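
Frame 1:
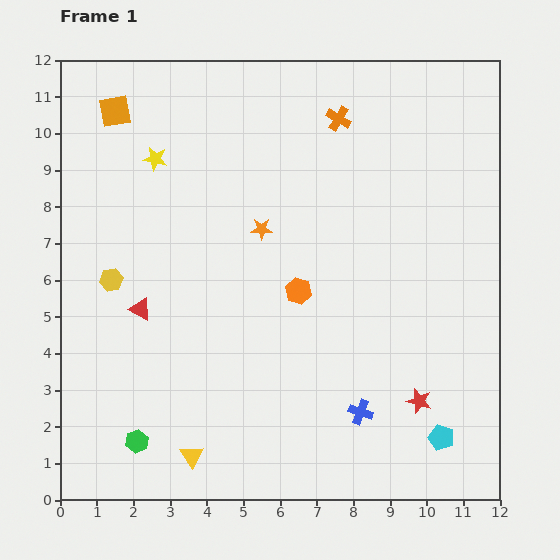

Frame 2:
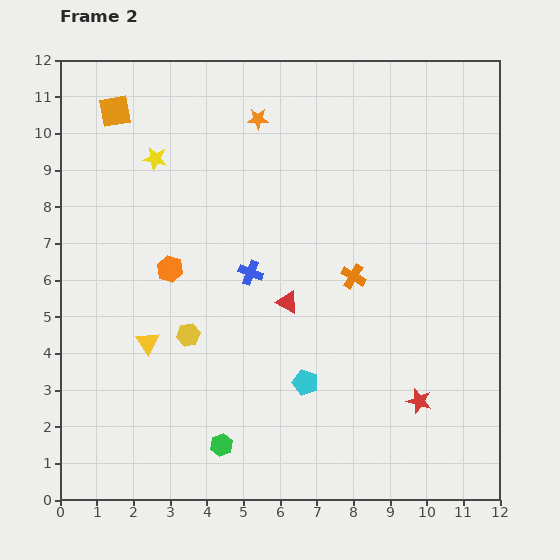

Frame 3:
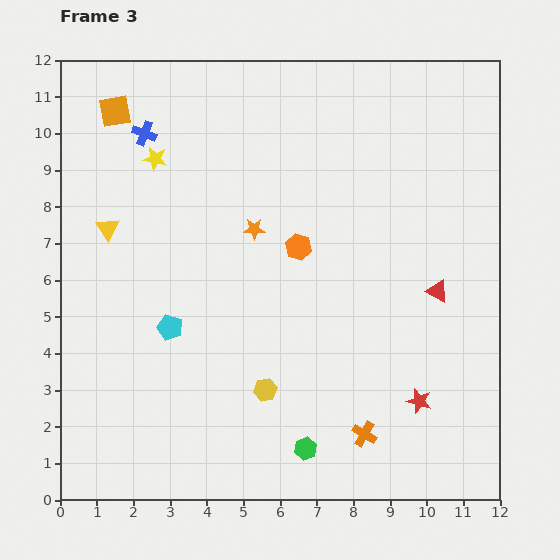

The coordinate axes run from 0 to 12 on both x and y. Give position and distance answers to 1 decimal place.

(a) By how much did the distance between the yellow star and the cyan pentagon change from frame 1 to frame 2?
-3.6

Distance in frame 1: 10.9. Distance in frame 2: 7.3.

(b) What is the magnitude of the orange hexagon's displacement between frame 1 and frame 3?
1.2

The orange hexagon moved from (6.5, 5.7) to (6.5, 6.9), a distance of √(0.0² + 1.2²) ≈ 1.2.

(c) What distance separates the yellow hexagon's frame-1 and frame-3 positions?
5.2

The yellow hexagon moved from (1.4, 6.0) to (5.6, 3.0), a distance of √(4.2² + 3.0²) ≈ 5.2.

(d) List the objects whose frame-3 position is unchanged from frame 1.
the yellow star, the red star, the orange square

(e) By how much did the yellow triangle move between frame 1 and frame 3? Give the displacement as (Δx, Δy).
(-2.3, 6.2)

The yellow triangle was at (3.6, 1.2) in frame 1 and (1.3, 7.4) in frame 3.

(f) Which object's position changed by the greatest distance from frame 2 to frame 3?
the blue cross

(moved 4.8; next 4.3)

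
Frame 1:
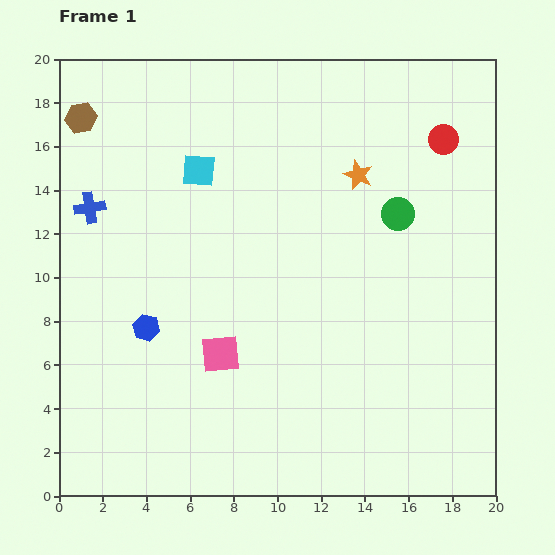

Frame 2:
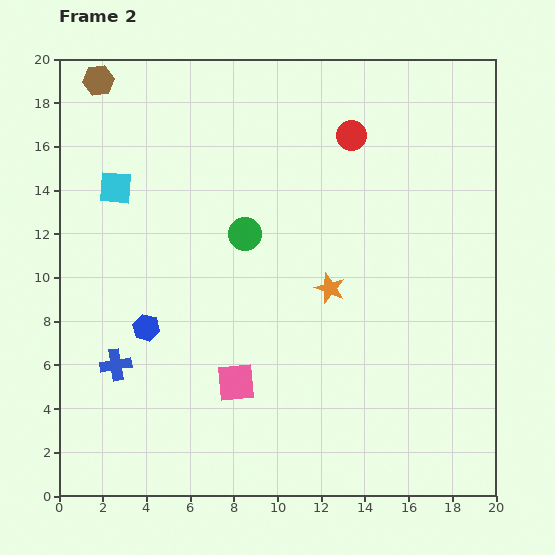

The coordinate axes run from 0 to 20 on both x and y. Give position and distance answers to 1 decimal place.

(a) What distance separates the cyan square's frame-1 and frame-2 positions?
3.9

The cyan square moved from (6.4, 14.9) to (2.6, 14.1), a distance of √(3.8² + 0.8²) ≈ 3.9.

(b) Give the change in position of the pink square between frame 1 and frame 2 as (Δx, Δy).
(0.7, -1.3)

The pink square was at (7.4, 6.5) in frame 1 and (8.1, 5.2) in frame 2.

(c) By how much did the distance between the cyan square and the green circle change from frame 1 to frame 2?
-3.0

Distance in frame 1: 9.3. Distance in frame 2: 6.3.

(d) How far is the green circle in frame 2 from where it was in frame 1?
7.1

The green circle moved from (15.5, 12.9) to (8.5, 12.0), a distance of √(7.0² + 0.9²) ≈ 7.1.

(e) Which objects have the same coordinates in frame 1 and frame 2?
the blue hexagon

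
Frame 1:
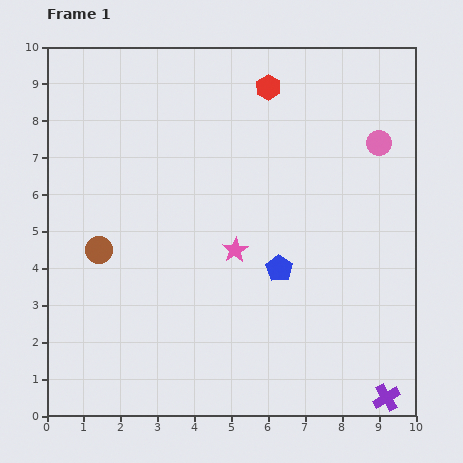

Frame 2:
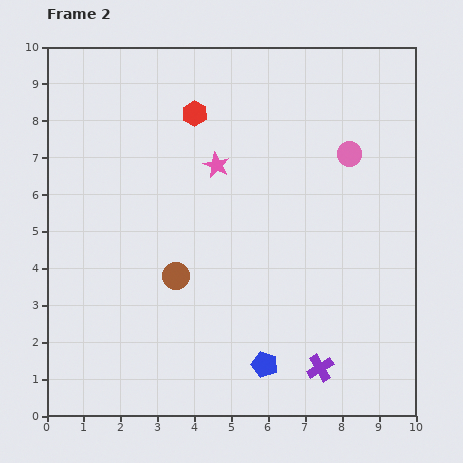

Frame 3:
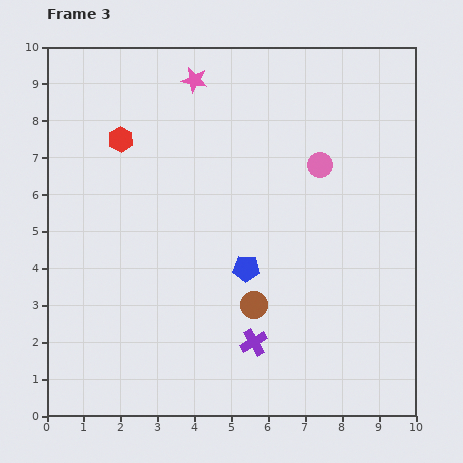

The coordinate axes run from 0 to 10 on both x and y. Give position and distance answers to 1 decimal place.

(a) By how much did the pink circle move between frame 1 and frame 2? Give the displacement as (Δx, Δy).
(-0.8, -0.3)

The pink circle was at (9.0, 7.4) in frame 1 and (8.2, 7.1) in frame 2.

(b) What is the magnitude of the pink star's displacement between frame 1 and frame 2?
2.4

The pink star moved from (5.1, 4.5) to (4.6, 6.8), a distance of √(0.5² + 2.3²) ≈ 2.4.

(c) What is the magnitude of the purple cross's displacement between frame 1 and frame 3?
3.9

The purple cross moved from (9.2, 0.5) to (5.6, 2.0), a distance of √(3.6² + 1.5²) ≈ 3.9.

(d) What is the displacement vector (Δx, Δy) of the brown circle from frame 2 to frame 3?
(2.1, -0.8)

The brown circle was at (3.5, 3.8) in frame 2 and (5.6, 3.0) in frame 3.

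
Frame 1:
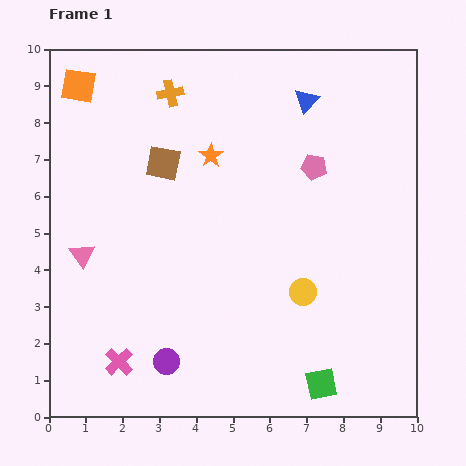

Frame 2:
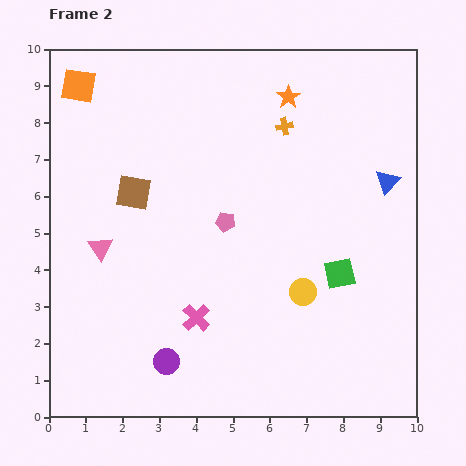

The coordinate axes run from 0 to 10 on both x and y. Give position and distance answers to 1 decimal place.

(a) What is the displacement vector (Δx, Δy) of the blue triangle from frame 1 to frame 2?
(2.2, -2.2)

The blue triangle was at (7.0, 8.6) in frame 1 and (9.2, 6.4) in frame 2.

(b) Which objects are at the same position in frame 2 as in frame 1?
the yellow circle, the purple circle, the orange square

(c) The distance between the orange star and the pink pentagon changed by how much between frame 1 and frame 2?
+1.0

Distance in frame 1: 2.8. Distance in frame 2: 3.8.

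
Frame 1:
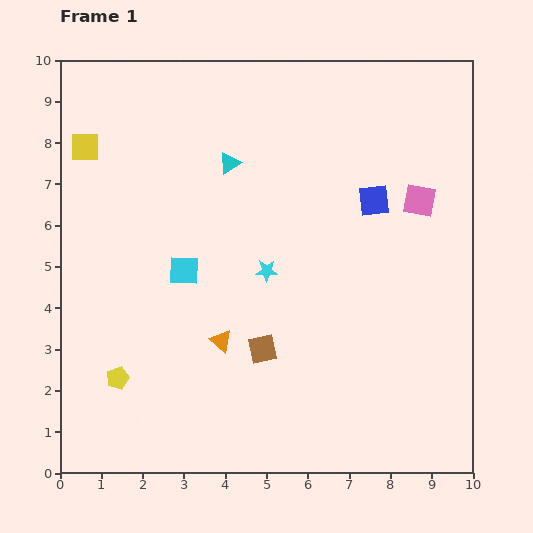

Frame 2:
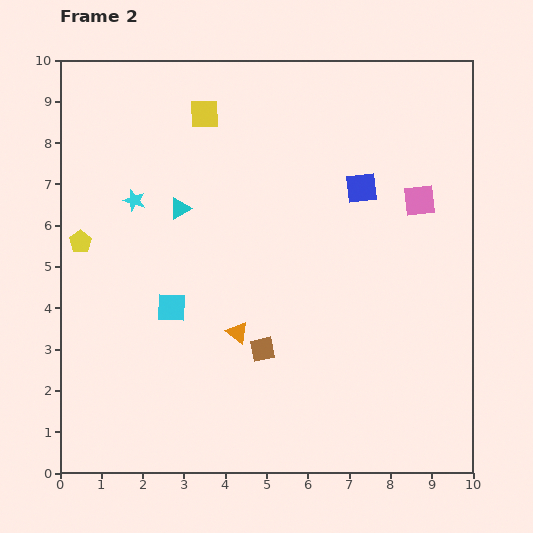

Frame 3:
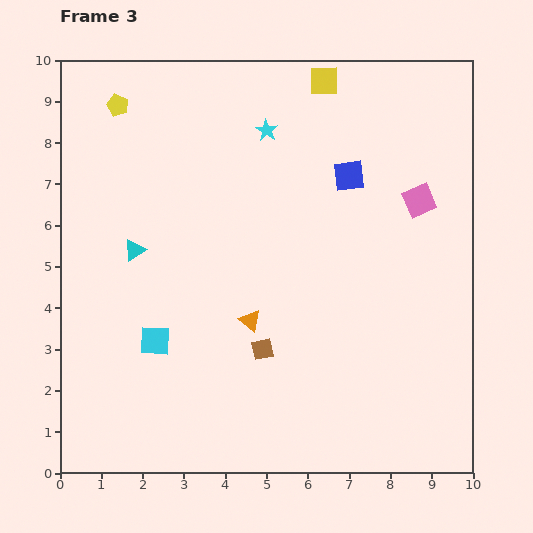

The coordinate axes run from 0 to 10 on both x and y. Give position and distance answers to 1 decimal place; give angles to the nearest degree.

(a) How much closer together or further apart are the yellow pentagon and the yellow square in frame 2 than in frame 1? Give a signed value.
-1.4

Distance in frame 1: 5.7. Distance in frame 2: 4.3.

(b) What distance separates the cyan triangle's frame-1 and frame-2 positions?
1.6

The cyan triangle moved from (4.1, 7.5) to (2.9, 6.4), a distance of √(1.2² + 1.1²) ≈ 1.6.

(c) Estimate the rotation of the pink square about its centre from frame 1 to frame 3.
33° counter-clockwise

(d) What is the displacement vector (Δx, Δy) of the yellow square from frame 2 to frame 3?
(2.9, 0.8)

The yellow square was at (3.5, 8.7) in frame 2 and (6.4, 9.5) in frame 3.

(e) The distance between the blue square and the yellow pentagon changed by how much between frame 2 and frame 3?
-1.0

Distance in frame 2: 6.9. Distance in frame 3: 5.9.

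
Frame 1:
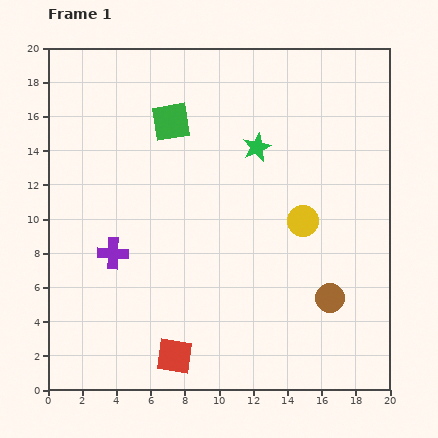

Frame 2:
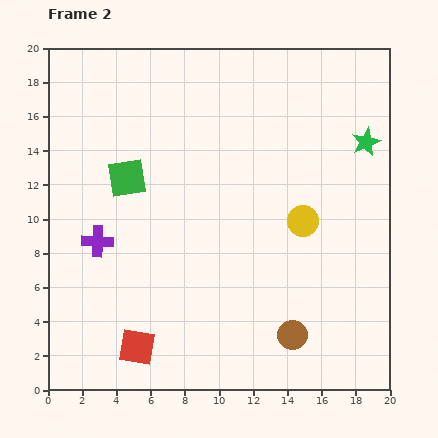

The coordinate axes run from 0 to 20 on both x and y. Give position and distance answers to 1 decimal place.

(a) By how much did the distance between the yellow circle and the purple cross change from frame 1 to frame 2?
+0.8

Distance in frame 1: 11.3. Distance in frame 2: 12.1.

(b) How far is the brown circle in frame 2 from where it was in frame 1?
3.1

The brown circle moved from (16.5, 5.4) to (14.3, 3.2), a distance of √(2.2² + 2.2²) ≈ 3.1.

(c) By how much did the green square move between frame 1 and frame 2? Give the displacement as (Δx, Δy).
(-2.6, -3.3)

The green square was at (7.2, 15.7) in frame 1 and (4.6, 12.4) in frame 2.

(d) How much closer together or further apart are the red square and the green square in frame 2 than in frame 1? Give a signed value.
-3.8

Distance in frame 1: 13.7. Distance in frame 2: 9.9.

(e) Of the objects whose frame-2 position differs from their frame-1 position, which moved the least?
the purple cross

(moved 1.1)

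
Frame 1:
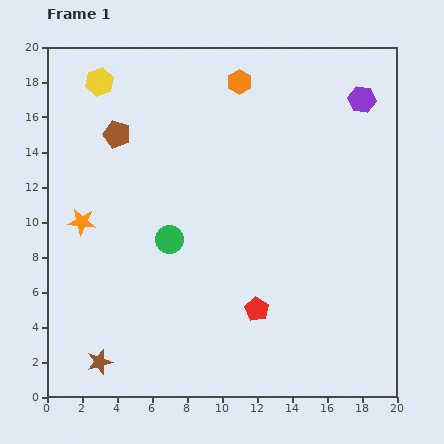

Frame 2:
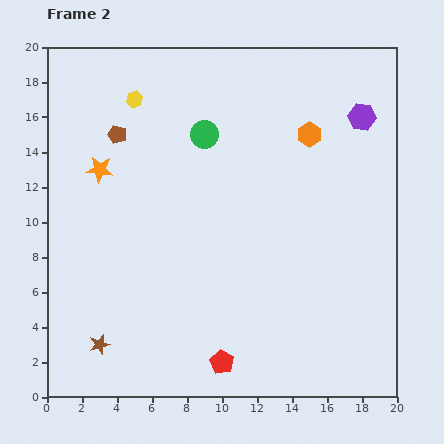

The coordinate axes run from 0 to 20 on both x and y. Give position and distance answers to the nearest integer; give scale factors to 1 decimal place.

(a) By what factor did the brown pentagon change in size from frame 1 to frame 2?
0.7×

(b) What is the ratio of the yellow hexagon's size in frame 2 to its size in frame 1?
0.6×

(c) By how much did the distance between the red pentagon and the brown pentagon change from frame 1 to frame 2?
+1

Distance in frame 1: 13. Distance in frame 2: 14.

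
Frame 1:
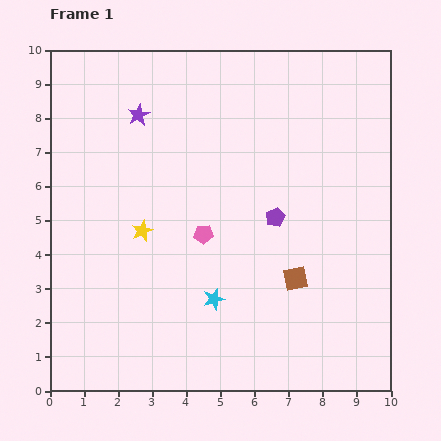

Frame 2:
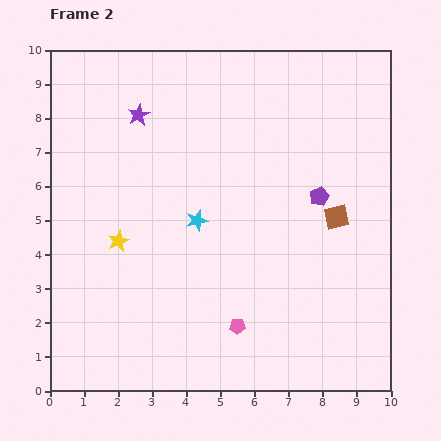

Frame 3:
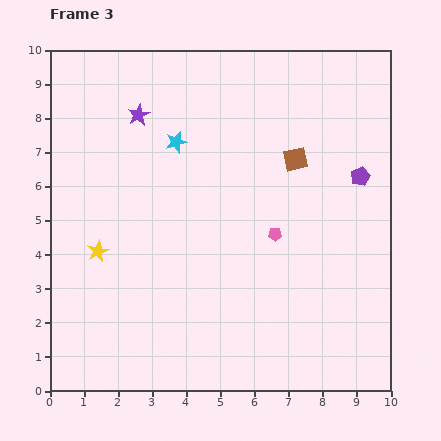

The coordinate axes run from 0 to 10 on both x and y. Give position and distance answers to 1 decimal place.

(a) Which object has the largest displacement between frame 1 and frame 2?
the pink pentagon

(moved 2.9; next 2.4)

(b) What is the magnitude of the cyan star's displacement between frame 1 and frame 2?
2.4

The cyan star moved from (4.8, 2.7) to (4.3, 5.0), a distance of √(0.5² + 2.3²) ≈ 2.4.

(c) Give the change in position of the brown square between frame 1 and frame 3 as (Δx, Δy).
(0.0, 3.5)

The brown square was at (7.2, 3.3) in frame 1 and (7.2, 6.8) in frame 3.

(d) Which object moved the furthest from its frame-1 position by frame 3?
the cyan star

(moved 4.7; next 3.5)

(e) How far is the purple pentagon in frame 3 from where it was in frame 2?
1.3

The purple pentagon moved from (7.9, 5.7) to (9.1, 6.3), a distance of √(1.2² + 0.6²) ≈ 1.3.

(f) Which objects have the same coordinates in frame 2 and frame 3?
the purple star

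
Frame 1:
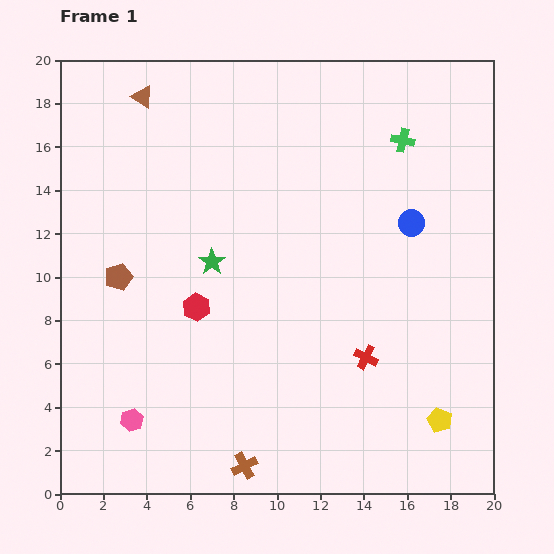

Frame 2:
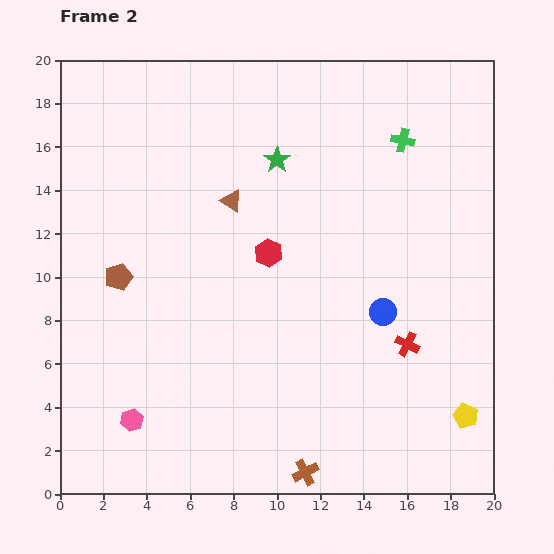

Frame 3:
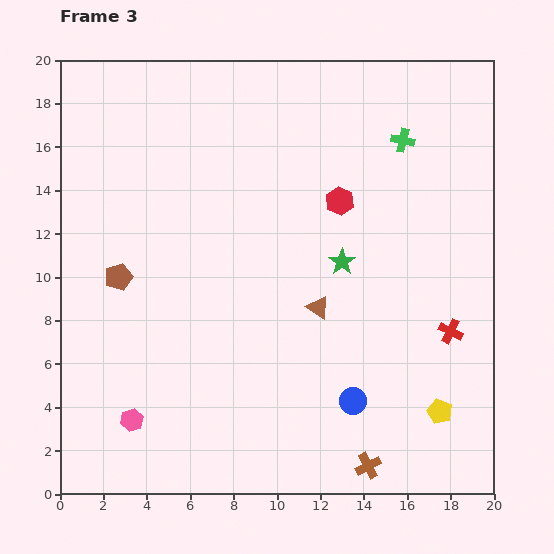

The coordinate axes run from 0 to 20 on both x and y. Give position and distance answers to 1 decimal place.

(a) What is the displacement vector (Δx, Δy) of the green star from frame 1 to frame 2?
(3.0, 4.7)

The green star was at (7.0, 10.7) in frame 1 and (10.0, 15.4) in frame 2.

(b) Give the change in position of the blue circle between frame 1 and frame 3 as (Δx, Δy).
(-2.7, -8.2)

The blue circle was at (16.2, 12.5) in frame 1 and (13.5, 4.3) in frame 3.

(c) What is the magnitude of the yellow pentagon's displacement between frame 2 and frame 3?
1.2

The yellow pentagon moved from (18.7, 3.6) to (17.5, 3.8), a distance of √(1.2² + 0.2²) ≈ 1.2.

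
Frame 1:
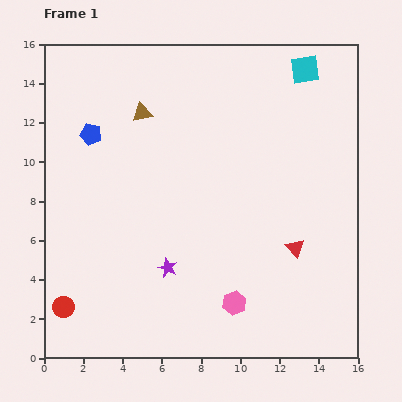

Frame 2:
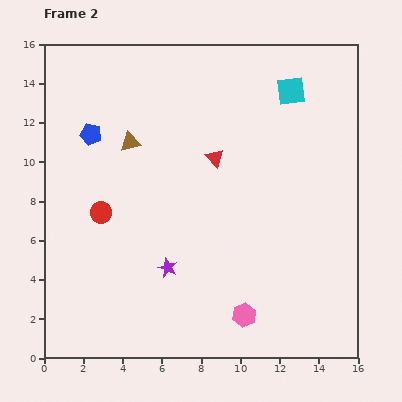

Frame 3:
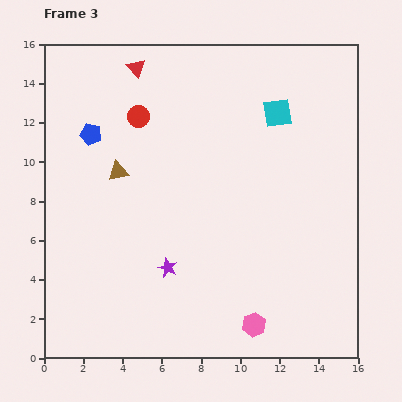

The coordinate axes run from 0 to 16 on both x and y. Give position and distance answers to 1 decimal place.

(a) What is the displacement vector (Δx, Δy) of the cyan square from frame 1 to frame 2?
(-0.7, -1.1)

The cyan square was at (13.3, 14.7) in frame 1 and (12.6, 13.6) in frame 2.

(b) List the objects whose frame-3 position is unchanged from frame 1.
the blue pentagon, the purple star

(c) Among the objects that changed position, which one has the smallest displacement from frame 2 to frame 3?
the pink hexagon

(moved 0.7)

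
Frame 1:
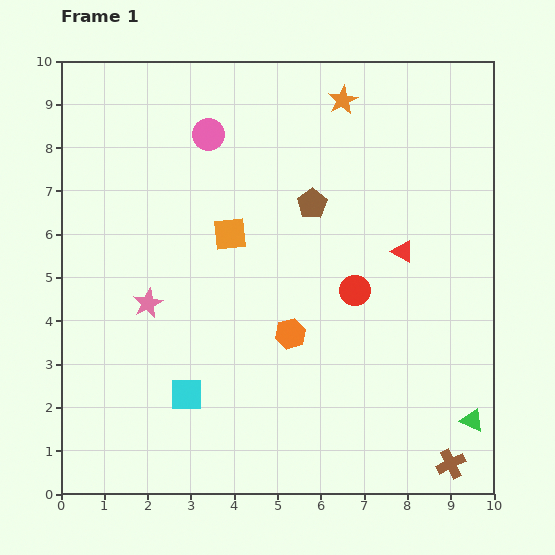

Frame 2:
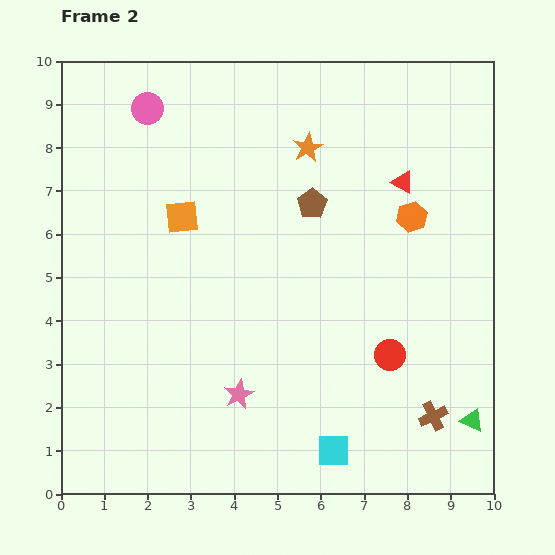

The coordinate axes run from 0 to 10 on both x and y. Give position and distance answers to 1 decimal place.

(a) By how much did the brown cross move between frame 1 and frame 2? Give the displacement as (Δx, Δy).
(-0.4, 1.1)

The brown cross was at (9.0, 0.7) in frame 1 and (8.6, 1.8) in frame 2.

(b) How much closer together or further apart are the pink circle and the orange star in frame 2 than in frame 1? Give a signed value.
+0.6

Distance in frame 1: 3.2. Distance in frame 2: 3.8.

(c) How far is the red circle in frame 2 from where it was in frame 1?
1.7

The red circle moved from (6.8, 4.7) to (7.6, 3.2), a distance of √(0.8² + 1.5²) ≈ 1.7.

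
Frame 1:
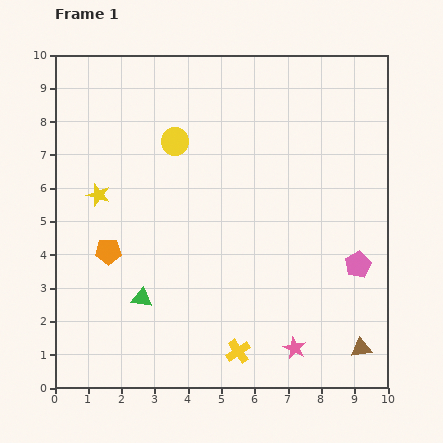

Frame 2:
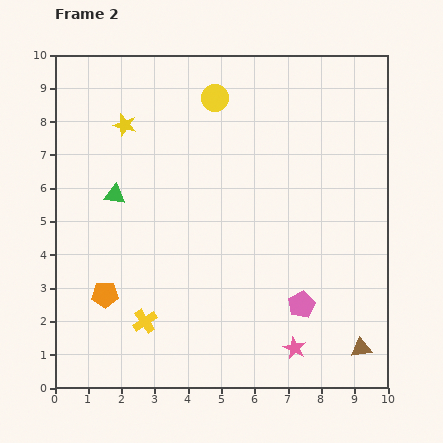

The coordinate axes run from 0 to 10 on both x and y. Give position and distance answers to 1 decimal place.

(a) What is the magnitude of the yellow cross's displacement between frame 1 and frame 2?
2.9

The yellow cross moved from (5.5, 1.1) to (2.7, 2.0), a distance of √(2.8² + 0.9²) ≈ 2.9.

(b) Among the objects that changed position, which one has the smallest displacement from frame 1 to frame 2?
the orange pentagon

(moved 1.3)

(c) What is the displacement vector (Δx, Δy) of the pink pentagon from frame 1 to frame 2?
(-1.7, -1.2)

The pink pentagon was at (9.1, 3.7) in frame 1 and (7.4, 2.5) in frame 2.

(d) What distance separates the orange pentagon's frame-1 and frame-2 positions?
1.3

The orange pentagon moved from (1.6, 4.1) to (1.5, 2.8), a distance of √(0.1² + 1.3²) ≈ 1.3.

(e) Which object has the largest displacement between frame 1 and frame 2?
the green triangle

(moved 3.2; next 2.9)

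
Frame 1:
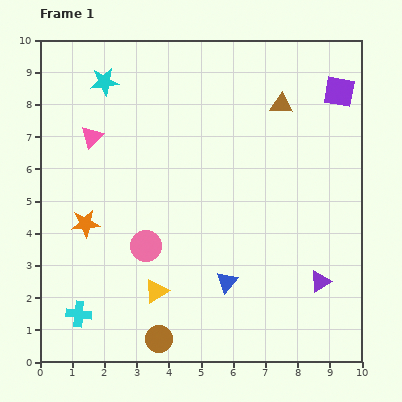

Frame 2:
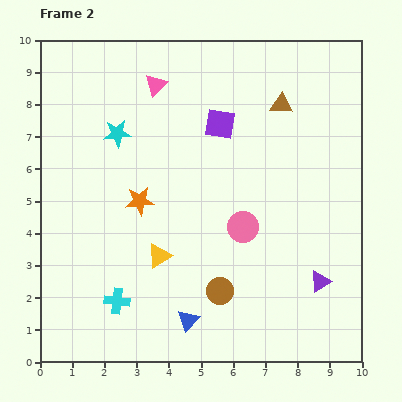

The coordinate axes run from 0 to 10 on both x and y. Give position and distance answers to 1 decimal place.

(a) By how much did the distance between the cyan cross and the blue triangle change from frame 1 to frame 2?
-2.4

Distance in frame 1: 4.7. Distance in frame 2: 2.3.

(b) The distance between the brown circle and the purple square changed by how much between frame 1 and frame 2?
-4.3

Distance in frame 1: 9.5. Distance in frame 2: 5.2.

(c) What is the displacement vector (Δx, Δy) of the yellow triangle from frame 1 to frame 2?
(0.1, 1.1)

The yellow triangle was at (3.6, 2.2) in frame 1 and (3.7, 3.3) in frame 2.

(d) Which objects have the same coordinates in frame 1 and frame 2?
the brown triangle, the purple triangle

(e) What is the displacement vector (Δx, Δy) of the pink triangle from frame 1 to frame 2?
(2.0, 1.6)

The pink triangle was at (1.6, 7.0) in frame 1 and (3.6, 8.6) in frame 2.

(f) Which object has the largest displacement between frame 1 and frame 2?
the purple square

(moved 3.8; next 3.1)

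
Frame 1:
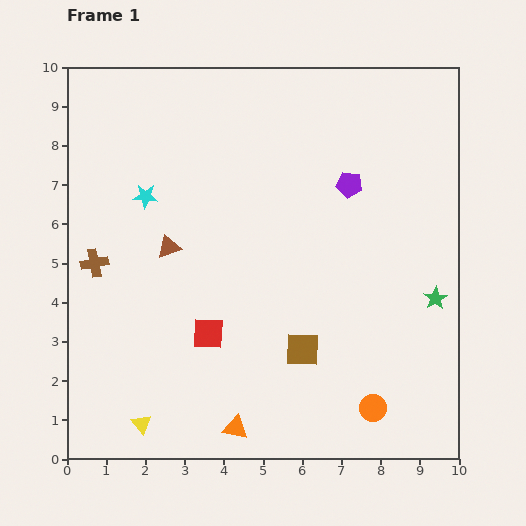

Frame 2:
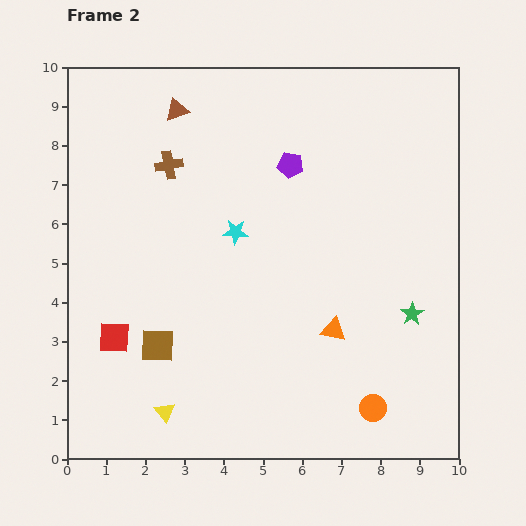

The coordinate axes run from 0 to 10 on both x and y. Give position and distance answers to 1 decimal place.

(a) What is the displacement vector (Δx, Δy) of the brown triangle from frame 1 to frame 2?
(0.2, 3.5)

The brown triangle was at (2.6, 5.4) in frame 1 and (2.8, 8.9) in frame 2.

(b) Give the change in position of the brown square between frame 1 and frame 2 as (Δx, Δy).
(-3.7, 0.1)

The brown square was at (6.0, 2.8) in frame 1 and (2.3, 2.9) in frame 2.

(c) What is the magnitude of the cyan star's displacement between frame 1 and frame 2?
2.5

The cyan star moved from (2.0, 6.7) to (4.3, 5.8), a distance of √(2.3² + 0.9²) ≈ 2.5.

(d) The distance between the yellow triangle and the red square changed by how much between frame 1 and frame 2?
-0.6

Distance in frame 1: 2.9. Distance in frame 2: 2.3.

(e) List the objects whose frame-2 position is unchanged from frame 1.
the orange circle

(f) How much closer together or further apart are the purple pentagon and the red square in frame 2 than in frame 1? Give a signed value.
+1.1

Distance in frame 1: 5.2. Distance in frame 2: 6.3.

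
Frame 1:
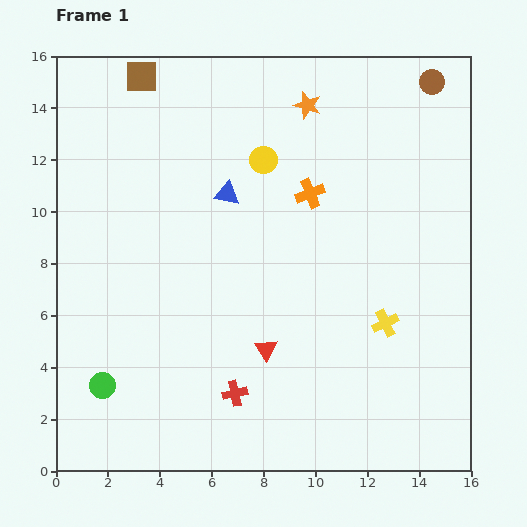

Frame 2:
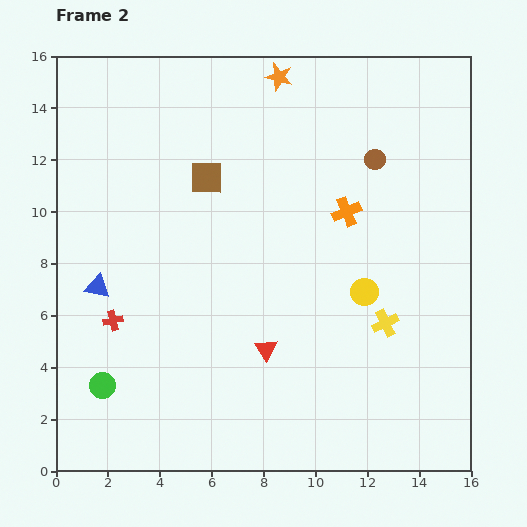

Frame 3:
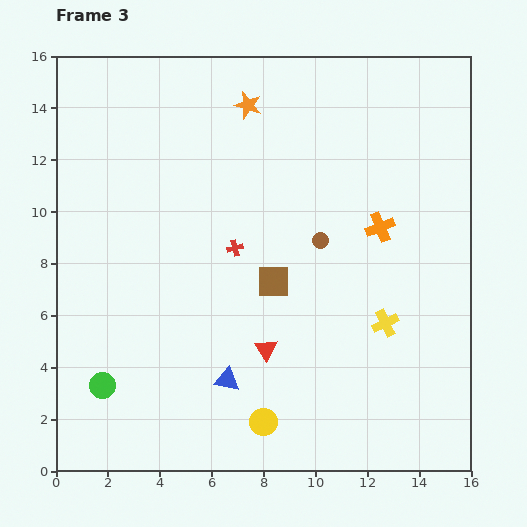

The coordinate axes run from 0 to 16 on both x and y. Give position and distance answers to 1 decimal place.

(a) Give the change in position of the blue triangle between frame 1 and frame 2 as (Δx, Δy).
(-5.0, -3.6)

The blue triangle was at (6.6, 10.7) in frame 1 and (1.6, 7.1) in frame 2.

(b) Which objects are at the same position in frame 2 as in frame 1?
the green circle, the yellow cross, the red triangle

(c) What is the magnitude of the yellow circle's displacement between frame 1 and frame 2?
6.4

The yellow circle moved from (8.0, 12.0) to (11.9, 6.9), a distance of √(3.9² + 5.1²) ≈ 6.4.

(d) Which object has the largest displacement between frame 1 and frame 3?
the yellow circle

(moved 10.1; next 9.4)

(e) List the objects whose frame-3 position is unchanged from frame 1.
the green circle, the yellow cross, the red triangle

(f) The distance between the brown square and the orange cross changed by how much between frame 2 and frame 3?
-1.0

Distance in frame 2: 5.6. Distance in frame 3: 4.6.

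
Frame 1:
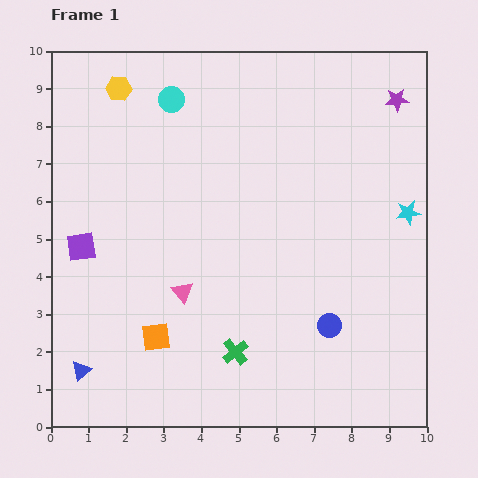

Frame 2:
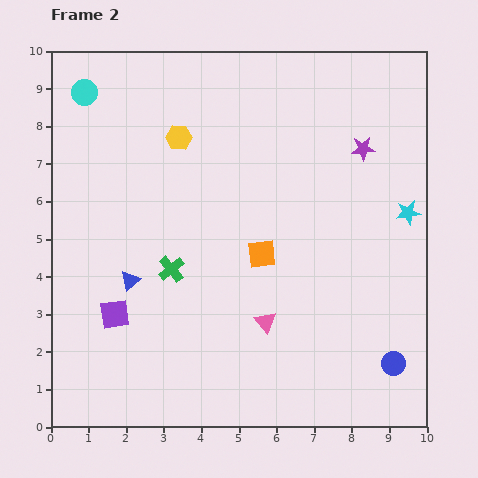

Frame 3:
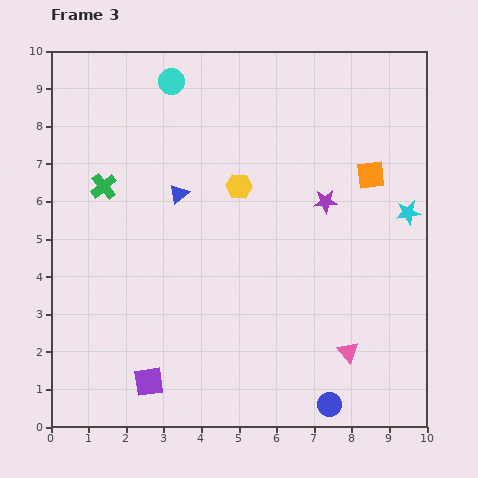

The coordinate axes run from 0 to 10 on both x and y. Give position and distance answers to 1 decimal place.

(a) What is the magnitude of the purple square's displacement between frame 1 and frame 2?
2.0

The purple square moved from (0.8, 4.8) to (1.7, 3.0), a distance of √(0.9² + 1.8²) ≈ 2.0.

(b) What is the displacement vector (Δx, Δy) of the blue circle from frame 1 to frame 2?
(1.7, -1.0)

The blue circle was at (7.4, 2.7) in frame 1 and (9.1, 1.7) in frame 2.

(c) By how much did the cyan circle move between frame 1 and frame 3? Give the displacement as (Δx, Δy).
(0.0, 0.5)

The cyan circle was at (3.2, 8.7) in frame 1 and (3.2, 9.2) in frame 3.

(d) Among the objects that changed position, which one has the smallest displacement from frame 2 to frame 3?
the purple star

(moved 1.7)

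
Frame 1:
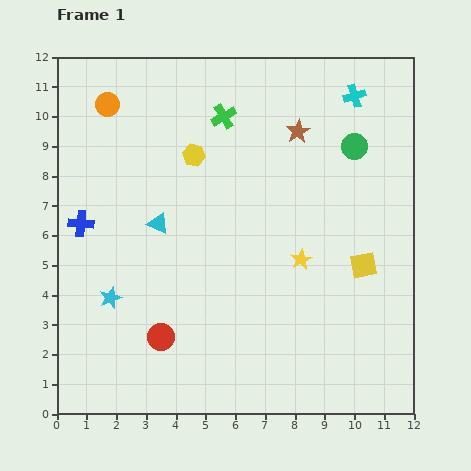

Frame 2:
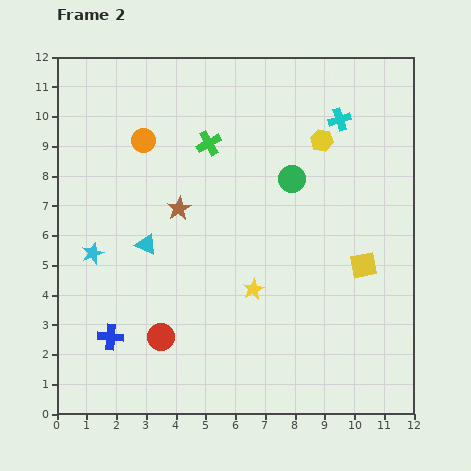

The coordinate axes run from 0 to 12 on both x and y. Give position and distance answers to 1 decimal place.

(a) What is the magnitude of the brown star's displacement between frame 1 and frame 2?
4.8

The brown star moved from (8.1, 9.5) to (4.1, 6.9), a distance of √(4.0² + 2.6²) ≈ 4.8.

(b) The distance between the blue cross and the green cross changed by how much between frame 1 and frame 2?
+1.3

Distance in frame 1: 6.0. Distance in frame 2: 7.3.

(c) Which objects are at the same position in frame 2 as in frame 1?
the red circle, the yellow square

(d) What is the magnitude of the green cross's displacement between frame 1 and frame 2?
1.0

The green cross moved from (5.6, 10.0) to (5.1, 9.1), a distance of √(0.5² + 0.9²) ≈ 1.0.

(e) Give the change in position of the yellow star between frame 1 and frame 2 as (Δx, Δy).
(-1.6, -1.0)

The yellow star was at (8.2, 5.2) in frame 1 and (6.6, 4.2) in frame 2.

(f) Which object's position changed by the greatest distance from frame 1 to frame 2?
the brown star

(moved 4.8; next 4.3)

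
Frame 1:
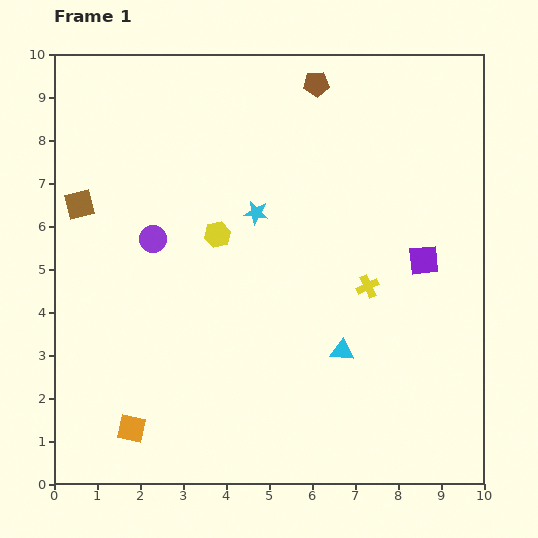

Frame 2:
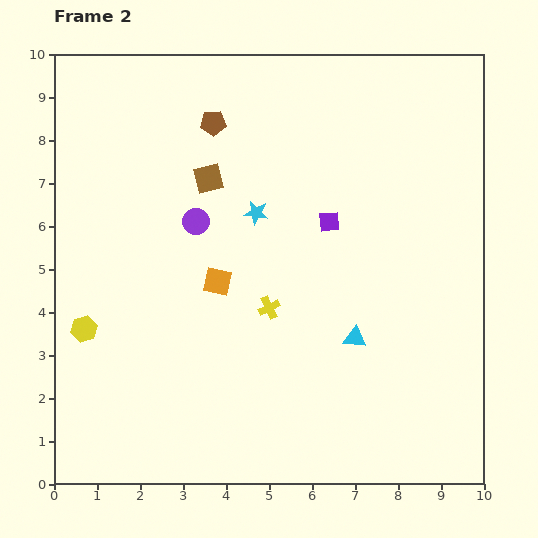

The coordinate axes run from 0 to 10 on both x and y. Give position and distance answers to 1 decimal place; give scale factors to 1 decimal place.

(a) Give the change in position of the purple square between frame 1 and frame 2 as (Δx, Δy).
(-2.2, 0.9)

The purple square was at (8.6, 5.2) in frame 1 and (6.4, 6.1) in frame 2.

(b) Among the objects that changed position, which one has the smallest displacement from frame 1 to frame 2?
the cyan triangle

(moved 0.4)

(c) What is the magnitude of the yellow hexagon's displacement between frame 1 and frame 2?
3.8

The yellow hexagon moved from (3.8, 5.8) to (0.7, 3.6), a distance of √(3.1² + 2.2²) ≈ 3.8.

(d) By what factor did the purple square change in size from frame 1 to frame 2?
0.7×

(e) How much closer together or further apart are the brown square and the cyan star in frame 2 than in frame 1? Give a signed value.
-2.7

Distance in frame 1: 4.1. Distance in frame 2: 1.4.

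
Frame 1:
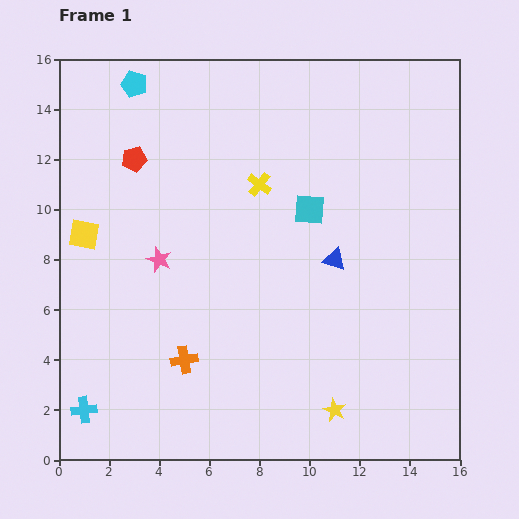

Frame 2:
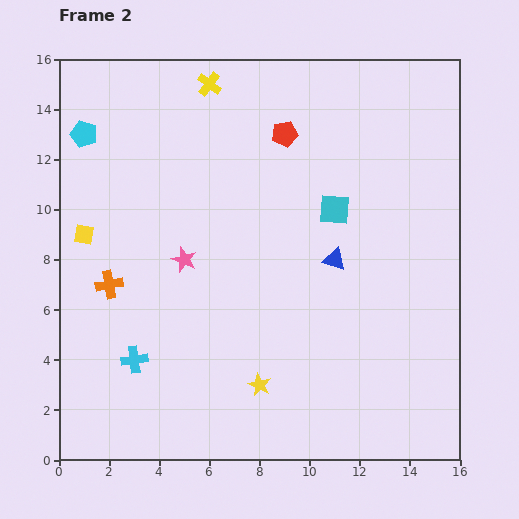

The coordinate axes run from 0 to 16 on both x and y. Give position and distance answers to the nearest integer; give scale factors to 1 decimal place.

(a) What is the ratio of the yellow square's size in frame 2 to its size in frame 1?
0.7×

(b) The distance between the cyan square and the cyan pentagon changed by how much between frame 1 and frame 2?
+1

Distance in frame 1: 9. Distance in frame 2: 10.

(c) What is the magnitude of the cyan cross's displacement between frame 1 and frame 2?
3

The cyan cross moved from (1, 2) to (3, 4), a distance of √(2² + 2²) ≈ 3.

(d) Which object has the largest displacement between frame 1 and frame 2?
the red pentagon

(moved 6; next 4)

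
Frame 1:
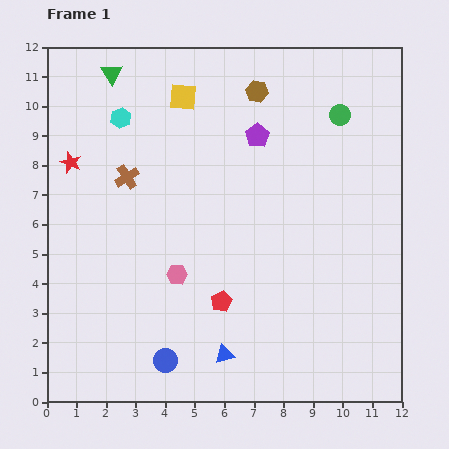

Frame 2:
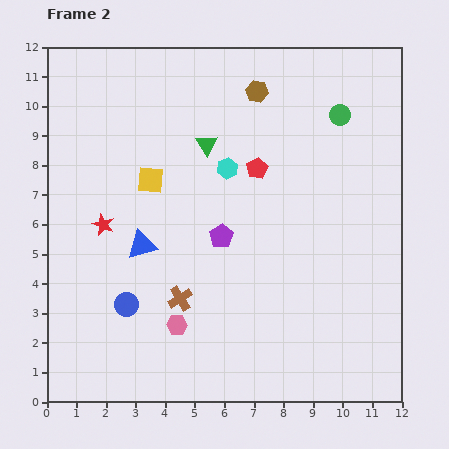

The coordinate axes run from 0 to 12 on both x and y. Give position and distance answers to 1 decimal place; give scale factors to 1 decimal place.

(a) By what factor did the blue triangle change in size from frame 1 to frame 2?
1.5×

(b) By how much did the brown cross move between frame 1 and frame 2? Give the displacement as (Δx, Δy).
(1.8, -4.1)

The brown cross was at (2.7, 7.6) in frame 1 and (4.5, 3.5) in frame 2.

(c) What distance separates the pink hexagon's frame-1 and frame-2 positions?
1.7

The pink hexagon moved from (4.4, 4.3) to (4.4, 2.6), a distance of √(0.0² + 1.7²) ≈ 1.7.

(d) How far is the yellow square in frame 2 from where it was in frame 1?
3.0

The yellow square moved from (4.6, 10.3) to (3.5, 7.5), a distance of √(1.1² + 2.8²) ≈ 3.0.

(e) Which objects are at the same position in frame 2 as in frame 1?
the brown hexagon, the green circle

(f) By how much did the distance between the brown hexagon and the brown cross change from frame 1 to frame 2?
+2.2

Distance in frame 1: 5.3. Distance in frame 2: 7.5.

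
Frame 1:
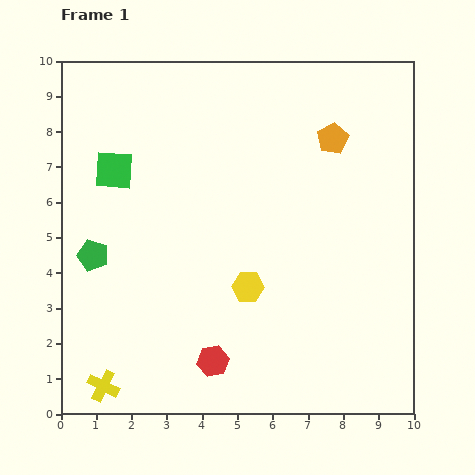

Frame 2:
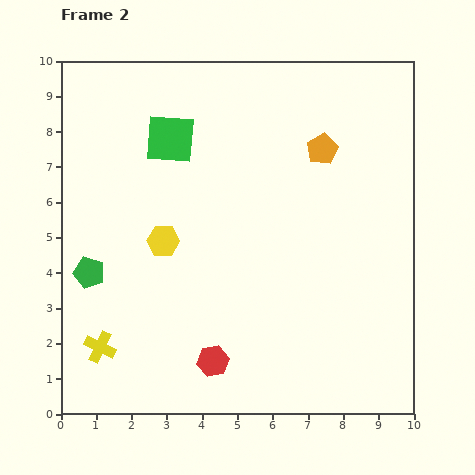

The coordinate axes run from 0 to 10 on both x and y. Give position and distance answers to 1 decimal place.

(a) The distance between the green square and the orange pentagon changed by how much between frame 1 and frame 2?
-2.0

Distance in frame 1: 6.3. Distance in frame 2: 4.3.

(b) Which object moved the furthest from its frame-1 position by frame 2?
the yellow hexagon

(moved 2.7; next 1.8)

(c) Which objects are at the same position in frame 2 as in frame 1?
the red hexagon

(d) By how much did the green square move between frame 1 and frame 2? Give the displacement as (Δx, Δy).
(1.6, 0.9)

The green square was at (1.5, 6.9) in frame 1 and (3.1, 7.8) in frame 2.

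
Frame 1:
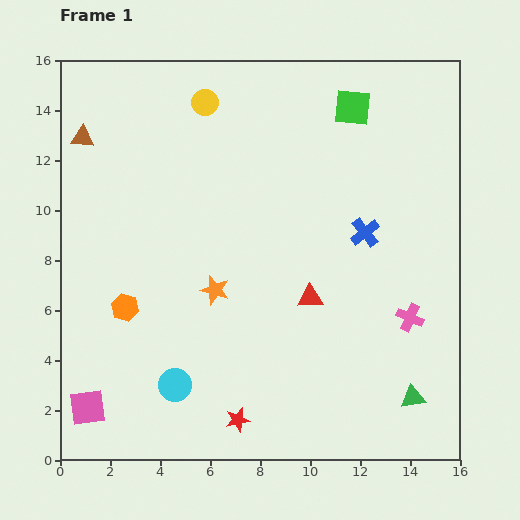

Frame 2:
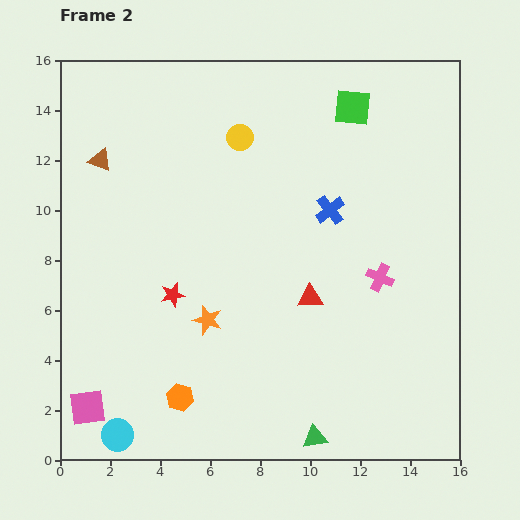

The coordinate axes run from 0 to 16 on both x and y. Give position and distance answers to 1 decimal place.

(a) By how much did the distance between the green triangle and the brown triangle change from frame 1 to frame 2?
-2.8

Distance in frame 1: 16.8. Distance in frame 2: 14.0.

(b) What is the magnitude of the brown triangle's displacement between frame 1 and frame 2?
1.1

The brown triangle moved from (0.9, 12.9) to (1.6, 12.0), a distance of √(0.7² + 0.9²) ≈ 1.1.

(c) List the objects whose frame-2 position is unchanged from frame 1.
the pink square, the green square, the red triangle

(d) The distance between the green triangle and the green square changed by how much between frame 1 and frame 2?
+1.5

Distance in frame 1: 11.8. Distance in frame 2: 13.3.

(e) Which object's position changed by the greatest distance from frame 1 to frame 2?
the red star

(moved 5.6; next 4.2)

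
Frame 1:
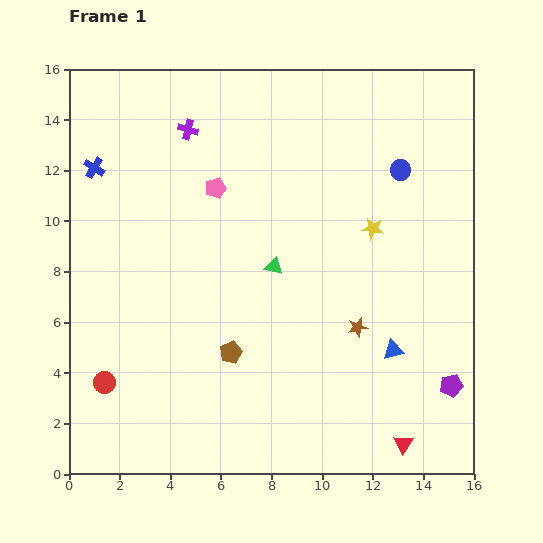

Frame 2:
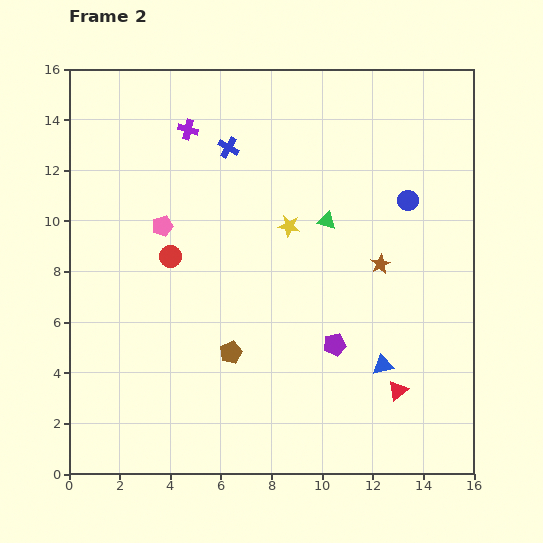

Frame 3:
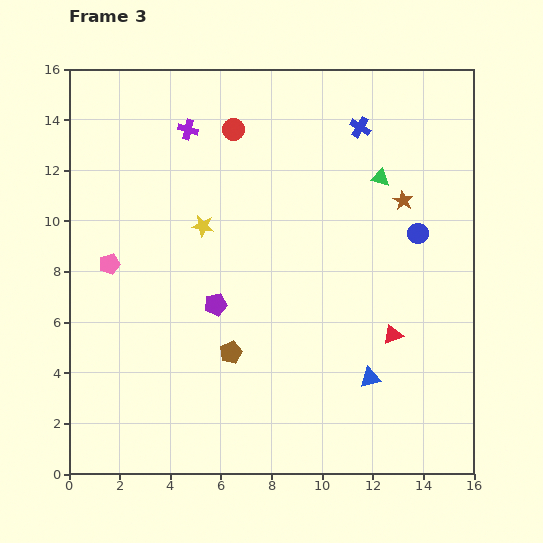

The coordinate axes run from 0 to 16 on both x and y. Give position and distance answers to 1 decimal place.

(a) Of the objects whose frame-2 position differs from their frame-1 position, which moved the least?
the blue triangle

(moved 0.7)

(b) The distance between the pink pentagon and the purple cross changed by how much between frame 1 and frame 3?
+3.6

Distance in frame 1: 2.5. Distance in frame 3: 6.1.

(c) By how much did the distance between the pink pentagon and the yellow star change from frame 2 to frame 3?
-1.0

Distance in frame 2: 5.0. Distance in frame 3: 4.0.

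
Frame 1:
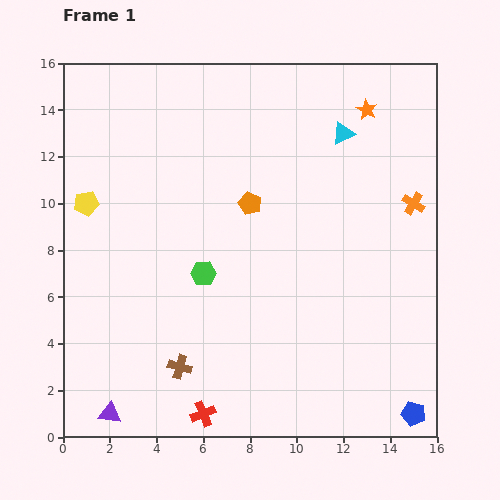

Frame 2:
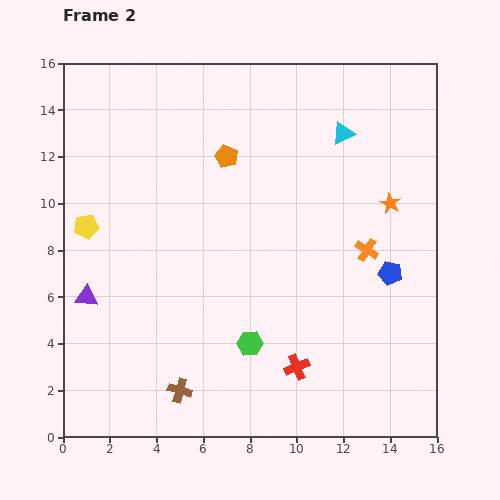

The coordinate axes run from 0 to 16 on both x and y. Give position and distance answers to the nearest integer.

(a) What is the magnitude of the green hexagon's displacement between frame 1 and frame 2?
4

The green hexagon moved from (6, 7) to (8, 4), a distance of √(2² + 3²) ≈ 4.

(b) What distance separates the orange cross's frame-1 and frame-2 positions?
3

The orange cross moved from (15, 10) to (13, 8), a distance of √(2² + 2²) ≈ 3.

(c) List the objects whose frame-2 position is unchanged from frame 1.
the cyan triangle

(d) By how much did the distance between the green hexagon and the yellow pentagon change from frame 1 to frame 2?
+3

Distance in frame 1: 6. Distance in frame 2: 9.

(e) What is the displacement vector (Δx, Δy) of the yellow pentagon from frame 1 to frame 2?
(0, -1)

The yellow pentagon was at (1, 10) in frame 1 and (1, 9) in frame 2.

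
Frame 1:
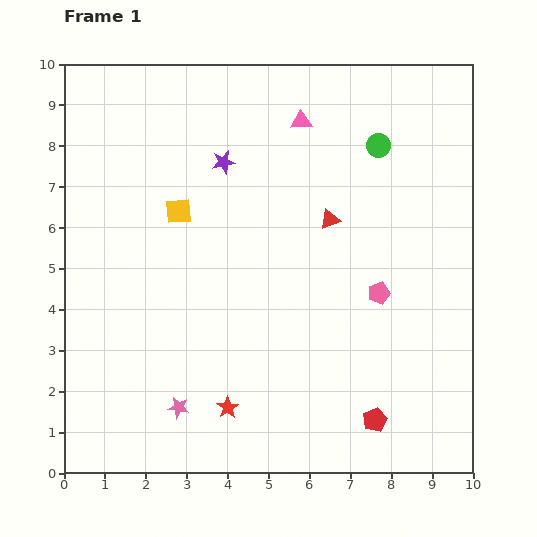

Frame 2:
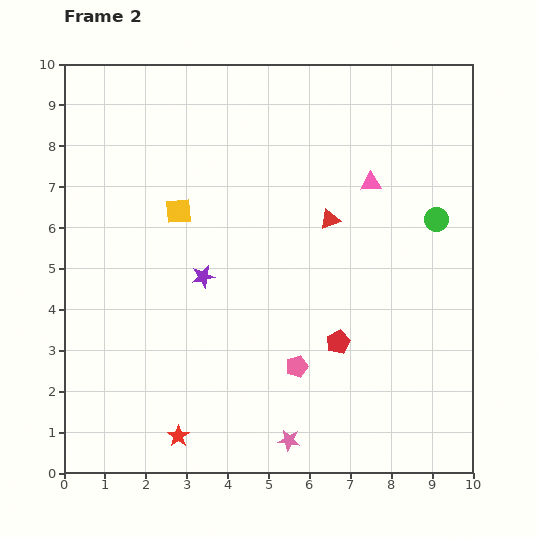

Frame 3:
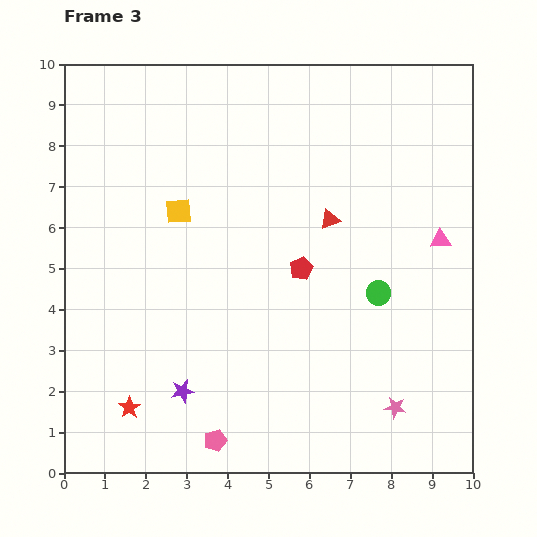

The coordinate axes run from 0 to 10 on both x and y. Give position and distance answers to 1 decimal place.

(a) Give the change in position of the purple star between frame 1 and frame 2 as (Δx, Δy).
(-0.5, -2.8)

The purple star was at (3.9, 7.6) in frame 1 and (3.4, 4.8) in frame 2.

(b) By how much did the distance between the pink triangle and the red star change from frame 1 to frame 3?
+1.4

Distance in frame 1: 7.2. Distance in frame 3: 8.6.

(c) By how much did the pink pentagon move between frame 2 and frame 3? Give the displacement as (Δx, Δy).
(-2.0, -1.8)

The pink pentagon was at (5.7, 2.6) in frame 2 and (3.7, 0.8) in frame 3.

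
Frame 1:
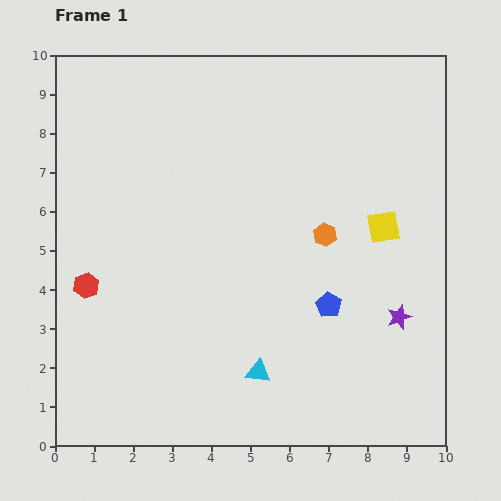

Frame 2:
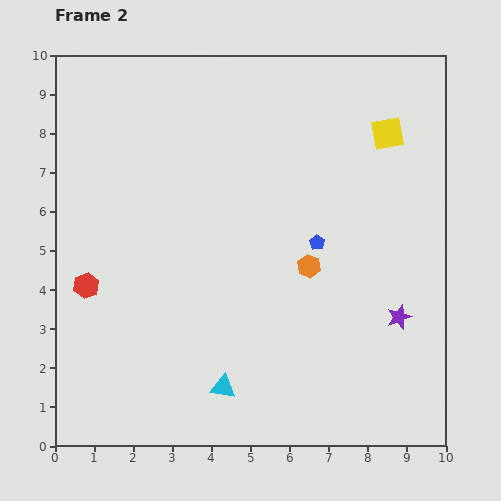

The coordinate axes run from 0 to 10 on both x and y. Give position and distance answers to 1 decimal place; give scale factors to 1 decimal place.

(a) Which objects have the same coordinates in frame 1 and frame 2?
the purple star, the red hexagon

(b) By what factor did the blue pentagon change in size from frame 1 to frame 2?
0.6×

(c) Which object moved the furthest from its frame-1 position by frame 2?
the yellow square

(moved 2.4; next 1.6)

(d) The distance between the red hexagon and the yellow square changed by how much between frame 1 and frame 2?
+0.9

Distance in frame 1: 7.7. Distance in frame 2: 8.6.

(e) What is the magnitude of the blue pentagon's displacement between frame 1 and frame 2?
1.6

The blue pentagon moved from (7.0, 3.6) to (6.7, 5.2), a distance of √(0.3² + 1.6²) ≈ 1.6.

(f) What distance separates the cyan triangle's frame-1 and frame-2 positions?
1.0

The cyan triangle moved from (5.2, 1.9) to (4.3, 1.5), a distance of √(0.9² + 0.4²) ≈ 1.0.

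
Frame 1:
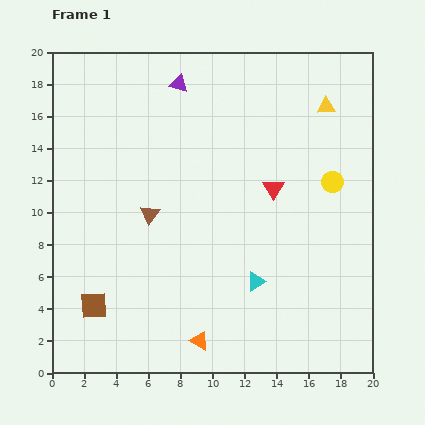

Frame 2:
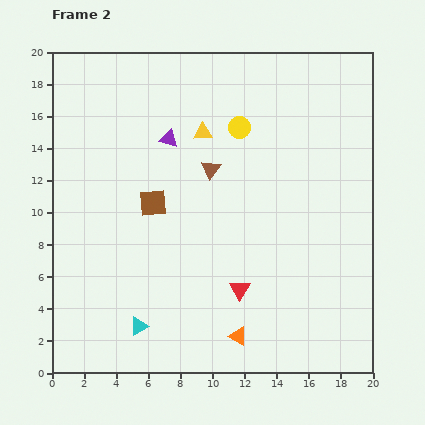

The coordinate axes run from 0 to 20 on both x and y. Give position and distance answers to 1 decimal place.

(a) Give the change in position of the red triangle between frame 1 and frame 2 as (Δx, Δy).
(-2.1, -6.3)

The red triangle was at (13.8, 11.5) in frame 1 and (11.7, 5.2) in frame 2.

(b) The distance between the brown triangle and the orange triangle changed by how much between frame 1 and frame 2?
+2.0

Distance in frame 1: 8.5. Distance in frame 2: 10.5.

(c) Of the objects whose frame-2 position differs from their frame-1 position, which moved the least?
the orange triangle

(moved 2.4)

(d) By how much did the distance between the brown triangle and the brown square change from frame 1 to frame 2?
-2.5

Distance in frame 1: 6.7. Distance in frame 2: 4.2.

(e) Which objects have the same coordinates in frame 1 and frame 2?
none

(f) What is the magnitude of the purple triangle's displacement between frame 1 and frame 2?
3.5

The purple triangle moved from (7.9, 18.0) to (7.3, 14.6), a distance of √(0.6² + 3.4²) ≈ 3.5.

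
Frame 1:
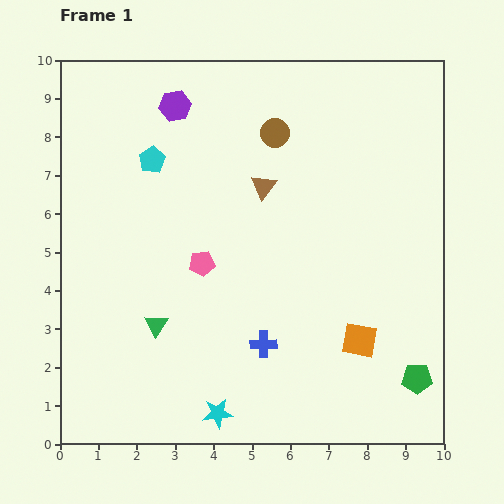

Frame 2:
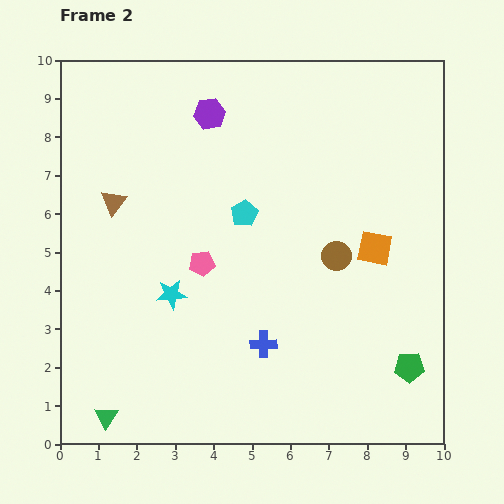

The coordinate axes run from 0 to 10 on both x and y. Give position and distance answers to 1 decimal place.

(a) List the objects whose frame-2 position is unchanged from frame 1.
the blue cross, the pink pentagon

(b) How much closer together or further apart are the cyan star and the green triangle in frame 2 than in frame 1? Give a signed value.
+0.8

Distance in frame 1: 2.8. Distance in frame 2: 3.6.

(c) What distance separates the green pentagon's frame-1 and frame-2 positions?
0.4

The green pentagon moved from (9.3, 1.7) to (9.1, 2.0), a distance of √(0.2² + 0.3²) ≈ 0.4.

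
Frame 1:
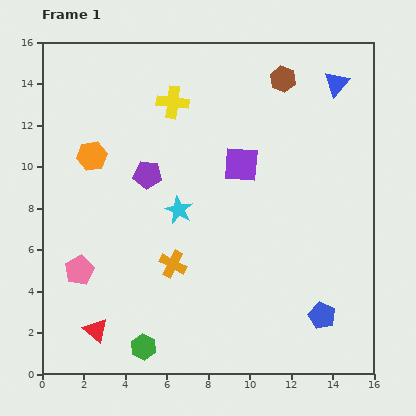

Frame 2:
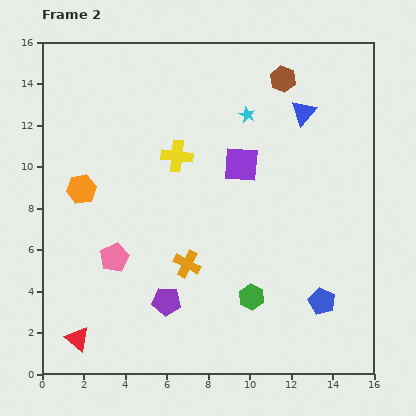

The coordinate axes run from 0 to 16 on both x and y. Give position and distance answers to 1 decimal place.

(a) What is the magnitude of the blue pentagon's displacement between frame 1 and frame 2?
0.7

The blue pentagon moved from (13.5, 2.8) to (13.5, 3.5), a distance of √(0.0² + 0.7²) ≈ 0.7.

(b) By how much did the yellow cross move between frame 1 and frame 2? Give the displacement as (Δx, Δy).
(0.2, -2.6)

The yellow cross was at (6.3, 13.1) in frame 1 and (6.5, 10.5) in frame 2.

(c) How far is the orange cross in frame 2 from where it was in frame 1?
0.7

The orange cross moved from (6.3, 5.3) to (7.0, 5.3), a distance of √(0.7² + 0.0²) ≈ 0.7.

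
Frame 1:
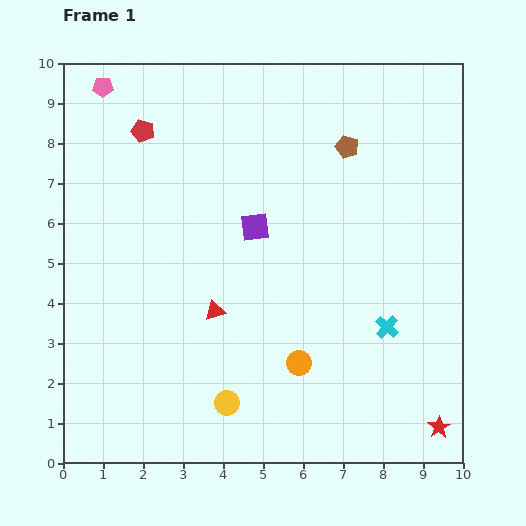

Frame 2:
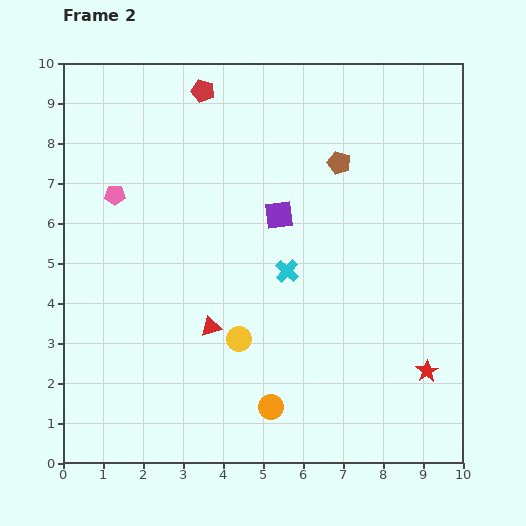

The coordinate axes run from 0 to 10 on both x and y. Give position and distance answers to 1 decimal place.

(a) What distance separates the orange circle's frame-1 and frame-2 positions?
1.3

The orange circle moved from (5.9, 2.5) to (5.2, 1.4), a distance of √(0.7² + 1.1²) ≈ 1.3.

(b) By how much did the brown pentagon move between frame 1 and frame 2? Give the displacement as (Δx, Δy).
(-0.2, -0.4)

The brown pentagon was at (7.1, 7.9) in frame 1 and (6.9, 7.5) in frame 2.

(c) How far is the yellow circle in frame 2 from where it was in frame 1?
1.6

The yellow circle moved from (4.1, 1.5) to (4.4, 3.1), a distance of √(0.3² + 1.6²) ≈ 1.6.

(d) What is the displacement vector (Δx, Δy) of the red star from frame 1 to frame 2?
(-0.3, 1.4)

The red star was at (9.4, 0.9) in frame 1 and (9.1, 2.3) in frame 2.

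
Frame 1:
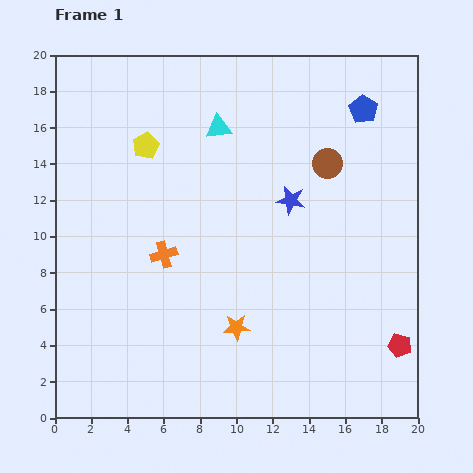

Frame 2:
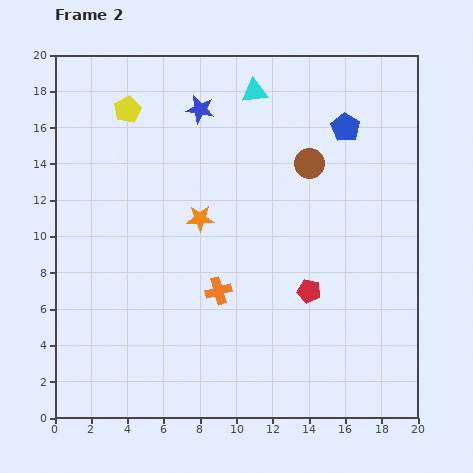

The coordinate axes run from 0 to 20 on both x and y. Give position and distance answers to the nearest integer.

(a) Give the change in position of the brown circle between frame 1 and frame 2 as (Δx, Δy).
(-1, 0)

The brown circle was at (15, 14) in frame 1 and (14, 14) in frame 2.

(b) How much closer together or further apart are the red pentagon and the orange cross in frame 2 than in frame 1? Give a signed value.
-9

Distance in frame 1: 14. Distance in frame 2: 5.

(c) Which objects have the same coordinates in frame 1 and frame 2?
none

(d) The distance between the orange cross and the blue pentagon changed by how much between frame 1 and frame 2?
-3

Distance in frame 1: 14. Distance in frame 2: 11.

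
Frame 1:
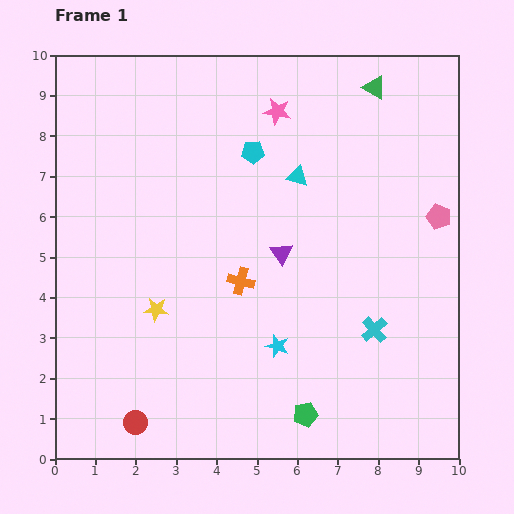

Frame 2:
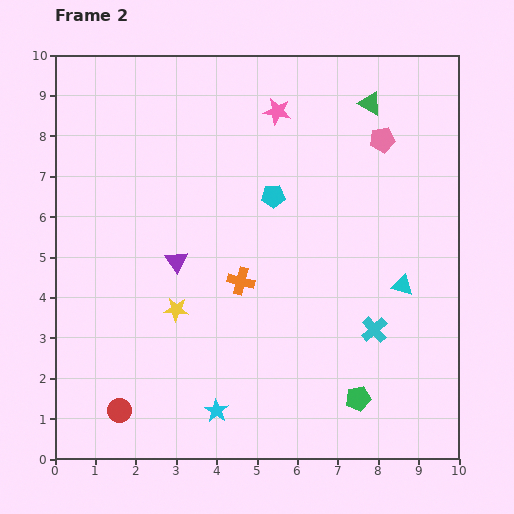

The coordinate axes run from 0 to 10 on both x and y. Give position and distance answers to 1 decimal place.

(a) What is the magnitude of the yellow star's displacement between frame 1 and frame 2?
0.5

The yellow star moved from (2.5, 3.7) to (3.0, 3.7), a distance of √(0.5² + 0.0²) ≈ 0.5.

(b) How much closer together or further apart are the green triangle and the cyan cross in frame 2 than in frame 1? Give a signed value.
-0.4

Distance in frame 1: 6.0. Distance in frame 2: 5.6.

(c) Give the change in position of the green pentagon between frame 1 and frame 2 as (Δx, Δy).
(1.3, 0.4)

The green pentagon was at (6.2, 1.1) in frame 1 and (7.5, 1.5) in frame 2.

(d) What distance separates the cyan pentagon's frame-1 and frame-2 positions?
1.2

The cyan pentagon moved from (4.9, 7.6) to (5.4, 6.5), a distance of √(0.5² + 1.1²) ≈ 1.2.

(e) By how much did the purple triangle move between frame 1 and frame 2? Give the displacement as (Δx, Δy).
(-2.6, -0.2)

The purple triangle was at (5.6, 5.1) in frame 1 and (3.0, 4.9) in frame 2.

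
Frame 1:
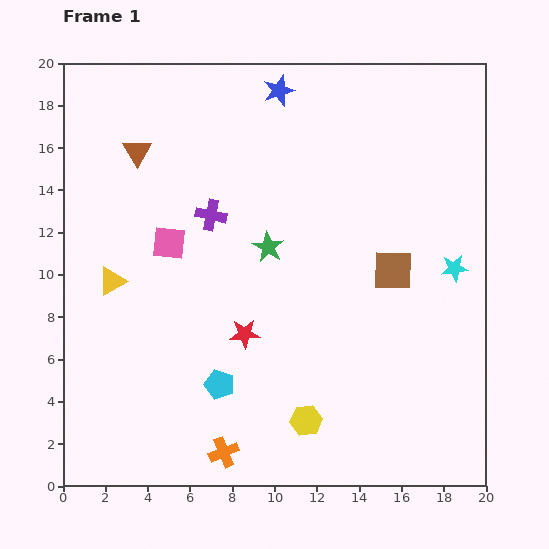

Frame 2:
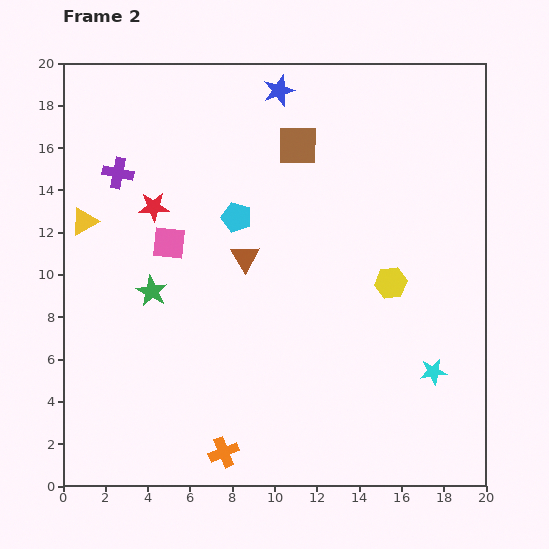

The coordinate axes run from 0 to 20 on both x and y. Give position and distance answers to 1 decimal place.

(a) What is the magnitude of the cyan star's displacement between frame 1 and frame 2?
5.0

The cyan star moved from (18.5, 10.3) to (17.5, 5.4), a distance of √(1.0² + 4.9²) ≈ 5.0.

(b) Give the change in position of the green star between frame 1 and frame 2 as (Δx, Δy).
(-5.5, -2.1)

The green star was at (9.7, 11.3) in frame 1 and (4.2, 9.2) in frame 2.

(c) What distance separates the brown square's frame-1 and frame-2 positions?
7.4

The brown square moved from (15.6, 10.2) to (11.1, 16.1), a distance of √(4.5² + 5.9²) ≈ 7.4.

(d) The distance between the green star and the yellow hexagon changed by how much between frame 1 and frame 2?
+2.9

Distance in frame 1: 8.4. Distance in frame 2: 11.3.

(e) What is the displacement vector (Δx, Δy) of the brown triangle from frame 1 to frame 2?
(5.1, -5.0)

The brown triangle was at (3.5, 15.8) in frame 1 and (8.6, 10.8) in frame 2.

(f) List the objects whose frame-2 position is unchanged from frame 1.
the pink square, the blue star, the orange cross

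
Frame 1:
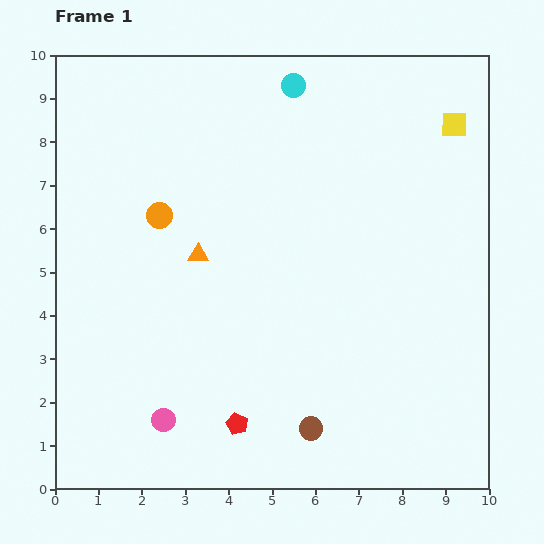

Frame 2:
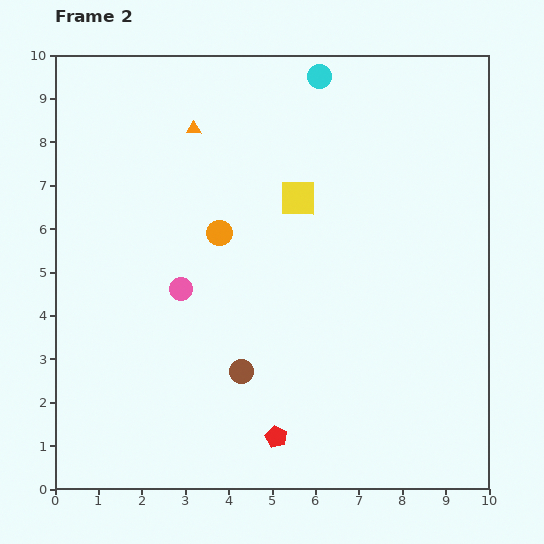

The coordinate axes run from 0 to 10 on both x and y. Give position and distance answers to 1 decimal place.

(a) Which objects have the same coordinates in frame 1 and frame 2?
none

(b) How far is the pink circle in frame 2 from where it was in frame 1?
3.0

The pink circle moved from (2.5, 1.6) to (2.9, 4.6), a distance of √(0.4² + 3.0²) ≈ 3.0.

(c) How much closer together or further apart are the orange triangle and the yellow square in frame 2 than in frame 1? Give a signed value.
-3.7

Distance in frame 1: 6.6. Distance in frame 2: 2.9.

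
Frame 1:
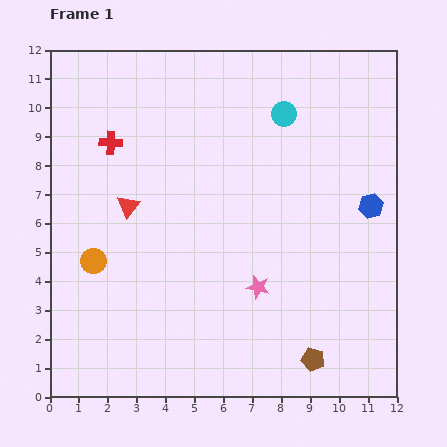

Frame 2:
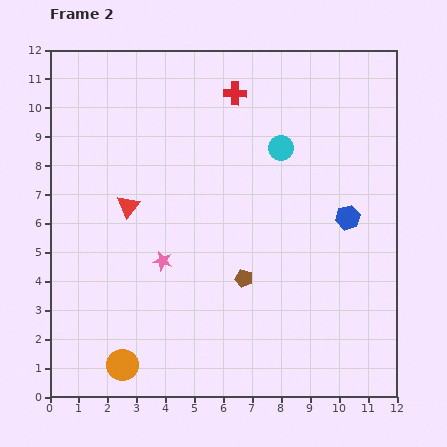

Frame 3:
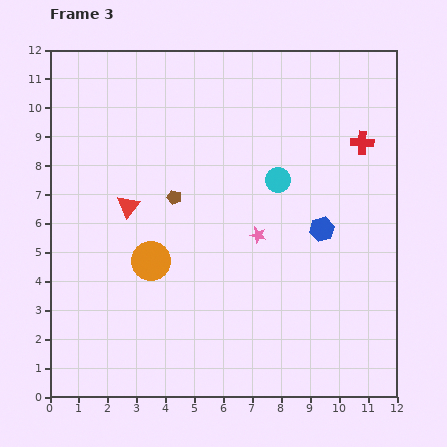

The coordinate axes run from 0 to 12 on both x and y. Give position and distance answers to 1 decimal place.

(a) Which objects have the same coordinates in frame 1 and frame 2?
the red triangle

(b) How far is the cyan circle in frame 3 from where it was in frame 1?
2.3

The cyan circle moved from (8.1, 9.8) to (7.9, 7.5), a distance of √(0.2² + 2.3²) ≈ 2.3.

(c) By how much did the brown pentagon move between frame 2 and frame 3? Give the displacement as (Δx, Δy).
(-2.4, 2.8)

The brown pentagon was at (6.7, 4.1) in frame 2 and (4.3, 6.9) in frame 3.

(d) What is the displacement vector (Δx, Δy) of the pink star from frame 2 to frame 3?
(3.3, 0.9)

The pink star was at (3.9, 4.7) in frame 2 and (7.2, 5.6) in frame 3.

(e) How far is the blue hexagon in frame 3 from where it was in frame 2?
1.0

The blue hexagon moved from (10.3, 6.2) to (9.4, 5.8), a distance of √(0.9² + 0.4²) ≈ 1.0.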